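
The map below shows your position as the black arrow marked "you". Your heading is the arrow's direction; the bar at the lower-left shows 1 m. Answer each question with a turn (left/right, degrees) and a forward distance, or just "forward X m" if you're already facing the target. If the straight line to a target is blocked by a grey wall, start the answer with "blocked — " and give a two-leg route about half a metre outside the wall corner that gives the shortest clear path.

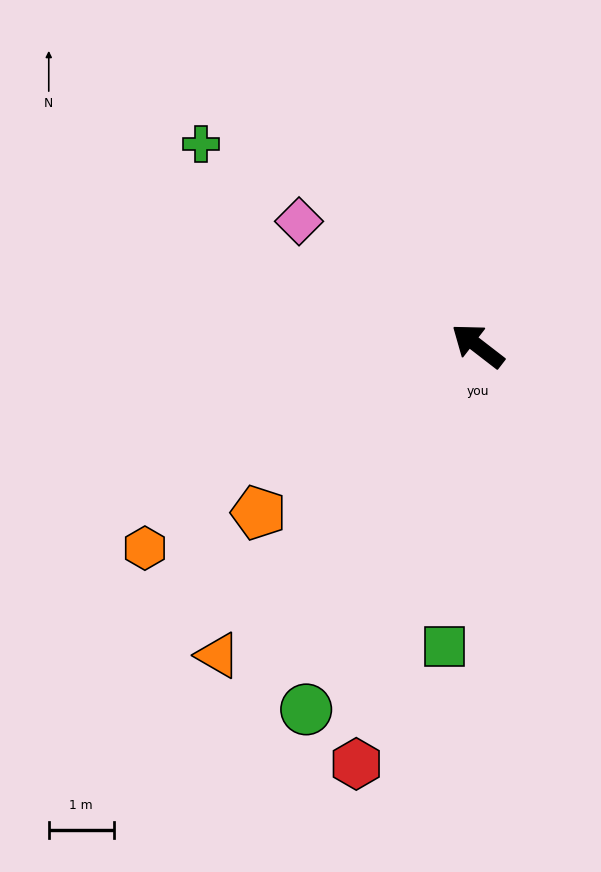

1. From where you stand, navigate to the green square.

turn left 121°, forward 4.7 m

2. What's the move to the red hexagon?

turn left 111°, forward 6.7 m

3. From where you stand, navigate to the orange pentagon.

turn left 75°, forward 4.2 m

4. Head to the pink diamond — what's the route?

turn left 3°, forward 3.3 m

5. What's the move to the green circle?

turn left 102°, forward 6.2 m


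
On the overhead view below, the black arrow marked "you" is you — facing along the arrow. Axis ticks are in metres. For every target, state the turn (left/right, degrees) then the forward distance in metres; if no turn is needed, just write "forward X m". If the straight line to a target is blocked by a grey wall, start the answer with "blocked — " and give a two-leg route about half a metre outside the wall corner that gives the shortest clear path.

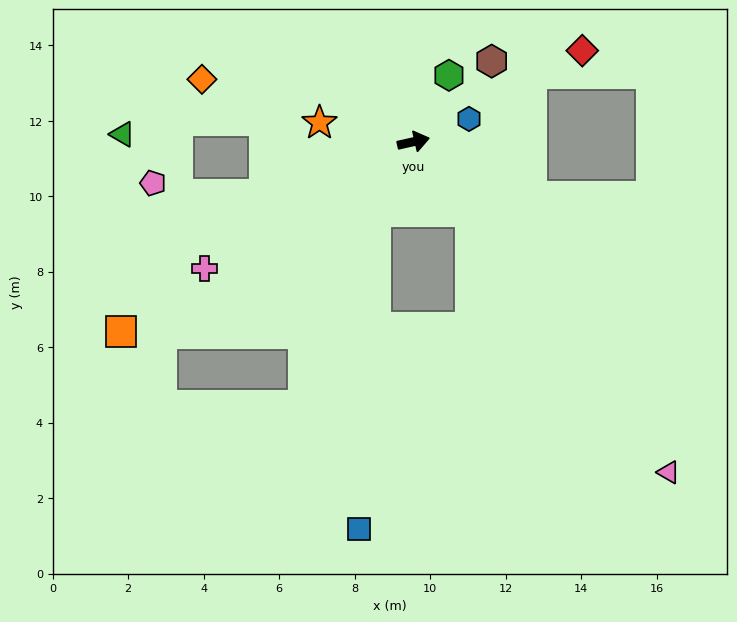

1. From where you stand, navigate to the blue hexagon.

turn left 10°, forward 1.6 m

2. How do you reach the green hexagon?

turn left 49°, forward 2.0 m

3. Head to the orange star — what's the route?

turn left 156°, forward 2.5 m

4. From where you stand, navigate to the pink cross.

turn right 162°, forward 6.5 m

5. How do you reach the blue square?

blocked — turn right 132°, forward 2.1 m, then turn left 26°, forward 8.4 m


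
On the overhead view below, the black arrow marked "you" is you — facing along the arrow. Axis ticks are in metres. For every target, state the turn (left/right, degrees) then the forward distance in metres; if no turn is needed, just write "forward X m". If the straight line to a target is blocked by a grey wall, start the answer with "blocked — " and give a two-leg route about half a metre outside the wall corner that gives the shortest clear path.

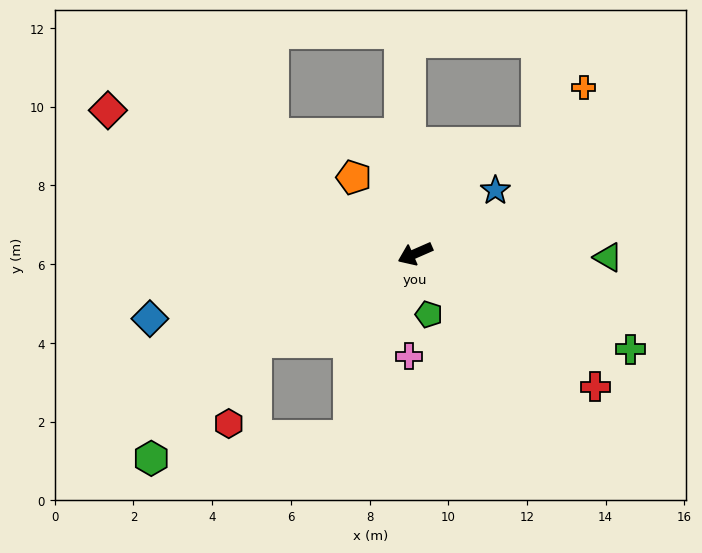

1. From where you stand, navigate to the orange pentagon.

turn right 75°, forward 2.5 m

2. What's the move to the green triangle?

turn left 155°, forward 4.9 m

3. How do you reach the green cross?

turn left 132°, forward 6.0 m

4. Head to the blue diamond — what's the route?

turn right 10°, forward 6.9 m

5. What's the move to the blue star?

turn right 165°, forward 2.6 m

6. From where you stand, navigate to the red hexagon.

blocked — turn left 5°, forward 4.6 m, then turn left 44°, forward 2.2 m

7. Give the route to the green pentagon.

turn left 79°, forward 1.6 m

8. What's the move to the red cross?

turn left 120°, forward 5.7 m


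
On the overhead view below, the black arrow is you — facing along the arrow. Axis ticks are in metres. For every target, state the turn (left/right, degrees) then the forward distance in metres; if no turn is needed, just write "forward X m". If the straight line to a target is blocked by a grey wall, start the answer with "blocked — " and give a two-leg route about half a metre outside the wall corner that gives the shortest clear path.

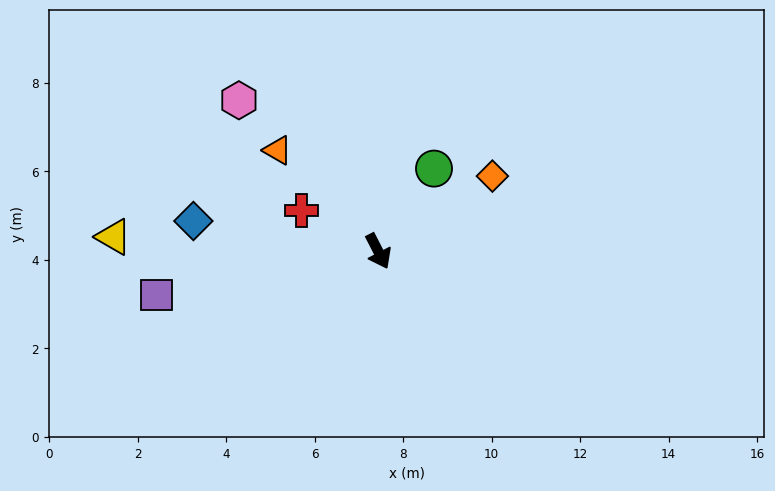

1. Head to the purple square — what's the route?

turn right 106°, forward 5.1 m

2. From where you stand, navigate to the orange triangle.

turn right 162°, forward 3.2 m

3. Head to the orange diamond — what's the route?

turn left 96°, forward 3.1 m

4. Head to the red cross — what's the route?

turn right 145°, forward 2.0 m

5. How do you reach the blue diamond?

turn right 127°, forward 4.2 m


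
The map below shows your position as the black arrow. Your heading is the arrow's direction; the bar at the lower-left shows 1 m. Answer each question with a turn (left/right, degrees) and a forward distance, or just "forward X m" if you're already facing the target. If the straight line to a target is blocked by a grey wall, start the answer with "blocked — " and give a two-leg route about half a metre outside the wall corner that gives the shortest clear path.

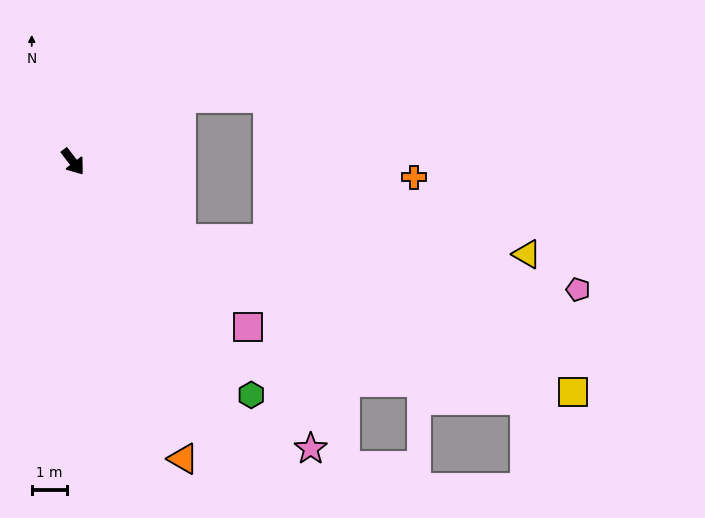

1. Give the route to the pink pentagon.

blocked — turn left 17°, forward 3.8 m, then turn left 28°, forward 11.5 m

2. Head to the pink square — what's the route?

turn left 9°, forward 6.9 m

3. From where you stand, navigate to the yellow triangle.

blocked — turn left 17°, forward 3.8 m, then turn left 33°, forward 10.0 m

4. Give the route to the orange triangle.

turn right 17°, forward 9.1 m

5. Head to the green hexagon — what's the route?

forward 8.4 m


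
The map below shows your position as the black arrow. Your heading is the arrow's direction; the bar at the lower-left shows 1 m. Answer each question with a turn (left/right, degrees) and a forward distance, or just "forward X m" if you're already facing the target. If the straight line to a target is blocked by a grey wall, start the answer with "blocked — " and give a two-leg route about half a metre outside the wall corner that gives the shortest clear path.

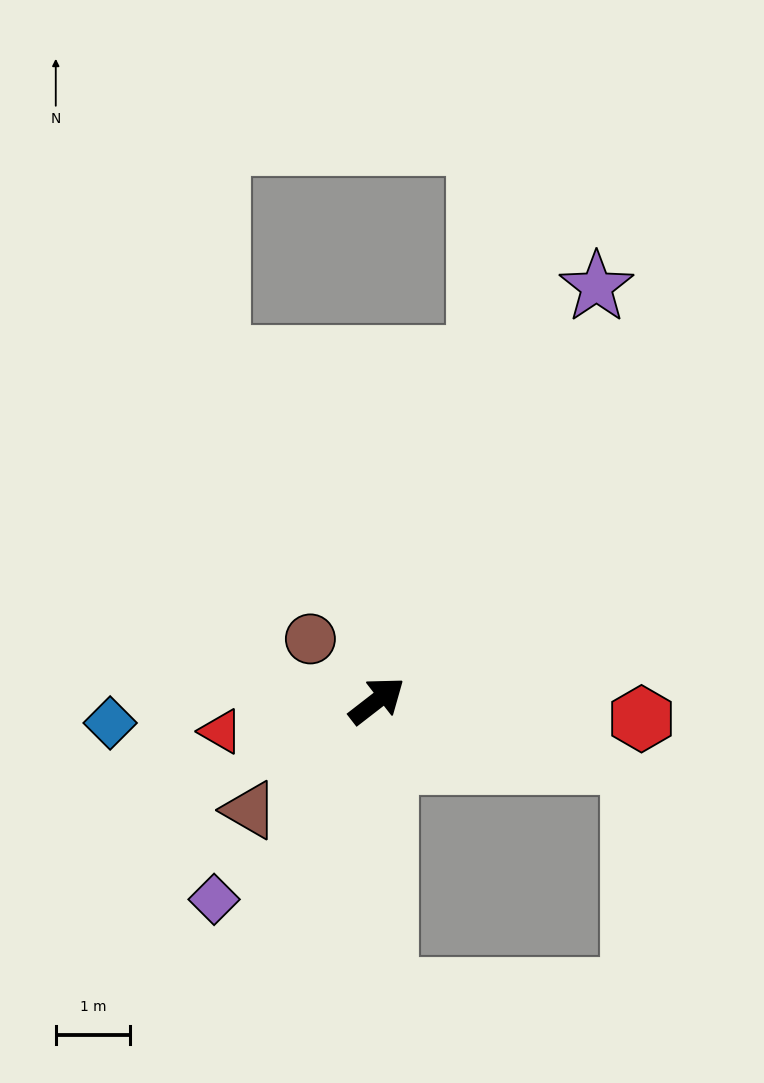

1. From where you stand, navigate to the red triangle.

turn left 153°, forward 2.1 m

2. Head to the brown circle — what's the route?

turn left 99°, forward 1.2 m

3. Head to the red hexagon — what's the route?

turn right 42°, forward 3.6 m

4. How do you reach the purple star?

turn left 24°, forward 6.3 m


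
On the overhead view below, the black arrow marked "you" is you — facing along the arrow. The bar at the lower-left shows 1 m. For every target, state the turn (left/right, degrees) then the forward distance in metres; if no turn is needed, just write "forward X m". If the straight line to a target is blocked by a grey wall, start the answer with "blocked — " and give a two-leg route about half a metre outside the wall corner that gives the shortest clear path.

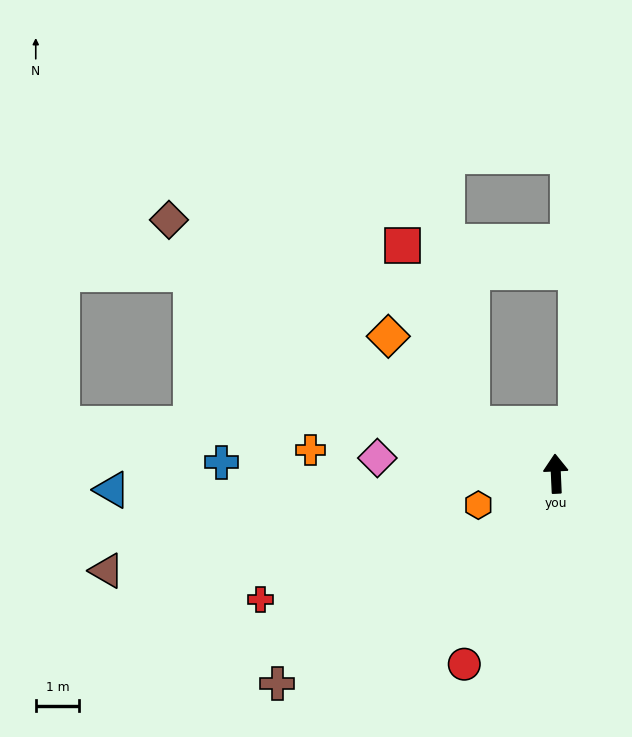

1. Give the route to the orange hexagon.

turn left 109°, forward 1.9 m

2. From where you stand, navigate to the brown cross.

turn left 124°, forward 8.0 m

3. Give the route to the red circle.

turn left 152°, forward 4.9 m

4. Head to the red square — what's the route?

blocked — turn left 57°, forward 2.3 m, then turn right 38°, forward 4.4 m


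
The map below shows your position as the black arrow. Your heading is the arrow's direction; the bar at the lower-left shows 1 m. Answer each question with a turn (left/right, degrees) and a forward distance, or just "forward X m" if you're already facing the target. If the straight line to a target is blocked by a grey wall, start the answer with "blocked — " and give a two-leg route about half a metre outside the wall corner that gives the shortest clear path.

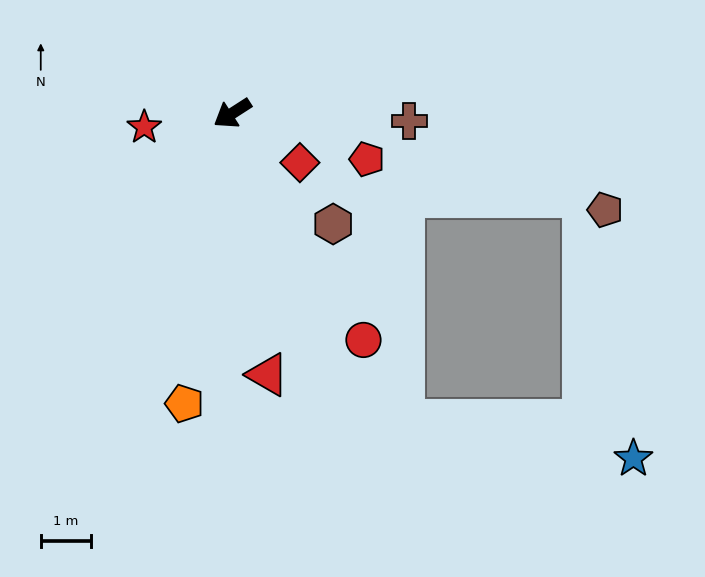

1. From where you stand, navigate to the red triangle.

turn left 65°, forward 5.2 m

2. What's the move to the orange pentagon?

turn left 48°, forward 5.8 m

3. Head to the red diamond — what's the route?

turn left 111°, forward 1.7 m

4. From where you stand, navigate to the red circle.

turn left 87°, forward 5.2 m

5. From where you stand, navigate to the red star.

turn right 24°, forward 1.8 m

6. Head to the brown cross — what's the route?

turn left 145°, forward 3.5 m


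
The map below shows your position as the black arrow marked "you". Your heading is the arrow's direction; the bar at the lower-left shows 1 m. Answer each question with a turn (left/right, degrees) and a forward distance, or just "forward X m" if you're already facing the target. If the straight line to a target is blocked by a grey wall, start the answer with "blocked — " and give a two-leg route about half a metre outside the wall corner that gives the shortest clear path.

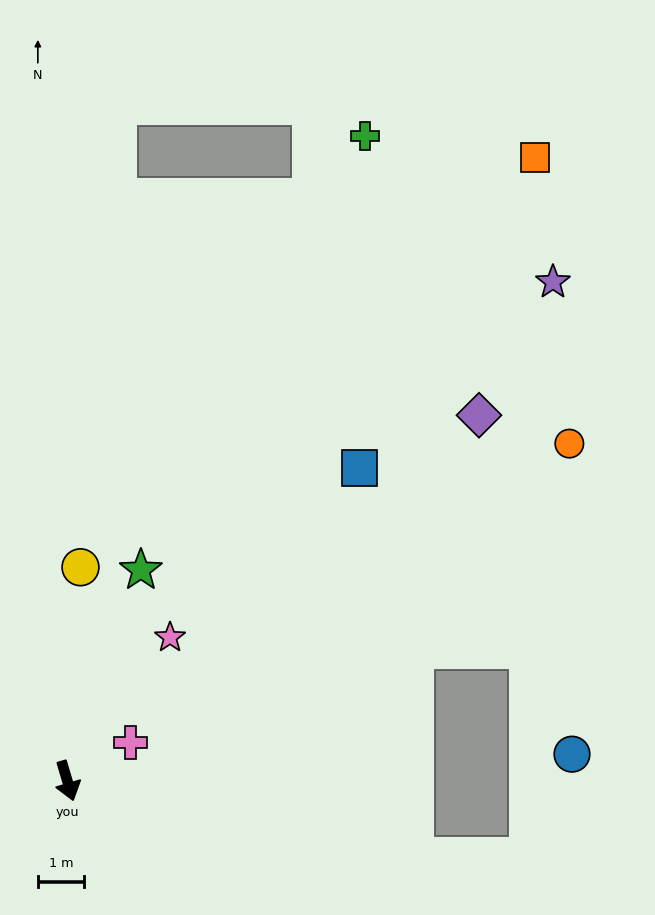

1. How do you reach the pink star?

turn left 128°, forward 3.8 m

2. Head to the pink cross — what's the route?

turn left 105°, forward 1.6 m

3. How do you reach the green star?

turn left 144°, forward 4.8 m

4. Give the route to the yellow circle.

turn left 160°, forward 4.6 m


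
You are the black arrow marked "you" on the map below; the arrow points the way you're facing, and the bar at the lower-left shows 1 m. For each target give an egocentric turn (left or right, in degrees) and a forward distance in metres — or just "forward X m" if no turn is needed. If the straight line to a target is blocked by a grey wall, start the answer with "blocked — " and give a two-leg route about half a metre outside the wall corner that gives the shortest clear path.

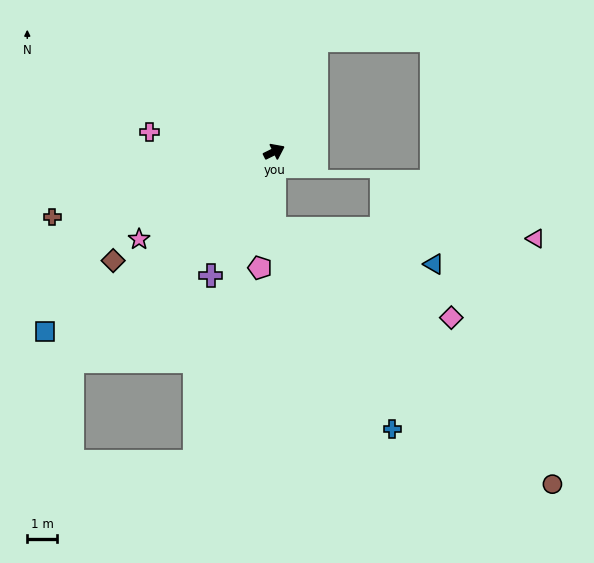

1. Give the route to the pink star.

turn right 173°, forward 5.4 m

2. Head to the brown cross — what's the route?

turn left 170°, forward 7.8 m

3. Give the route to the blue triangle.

blocked — turn right 116°, forward 2.6 m, then turn left 77°, forward 5.5 m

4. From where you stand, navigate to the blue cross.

blocked — turn right 116°, forward 2.6 m, then turn left 30°, forward 7.8 m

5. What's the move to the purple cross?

turn right 143°, forward 4.7 m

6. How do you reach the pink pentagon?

turn right 123°, forward 4.0 m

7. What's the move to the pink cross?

turn left 145°, forward 4.3 m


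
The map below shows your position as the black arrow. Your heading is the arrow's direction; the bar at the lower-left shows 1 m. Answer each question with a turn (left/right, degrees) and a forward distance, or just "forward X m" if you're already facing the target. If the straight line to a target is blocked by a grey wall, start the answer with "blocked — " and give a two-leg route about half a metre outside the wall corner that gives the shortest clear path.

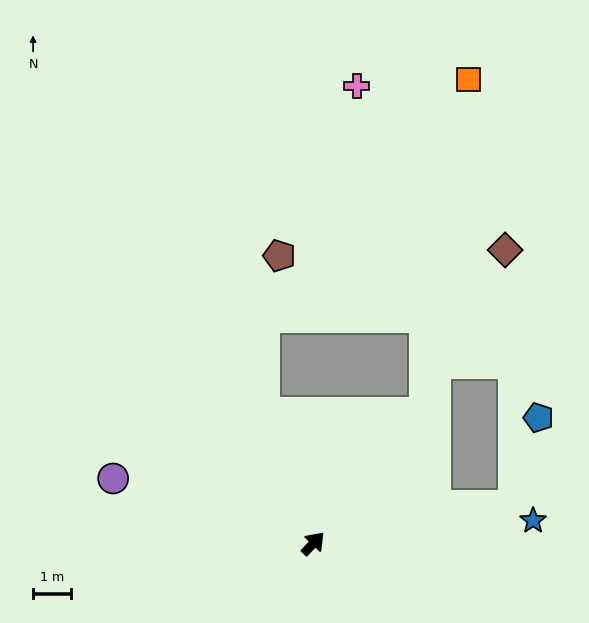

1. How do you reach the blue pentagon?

blocked — turn right 36°, forward 5.3 m, then turn left 64°, forward 2.4 m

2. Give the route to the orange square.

blocked — turn left 3°, forward 4.5 m, then turn left 33°, forward 8.8 m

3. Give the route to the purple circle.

turn left 115°, forward 5.5 m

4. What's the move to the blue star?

turn right 41°, forward 5.8 m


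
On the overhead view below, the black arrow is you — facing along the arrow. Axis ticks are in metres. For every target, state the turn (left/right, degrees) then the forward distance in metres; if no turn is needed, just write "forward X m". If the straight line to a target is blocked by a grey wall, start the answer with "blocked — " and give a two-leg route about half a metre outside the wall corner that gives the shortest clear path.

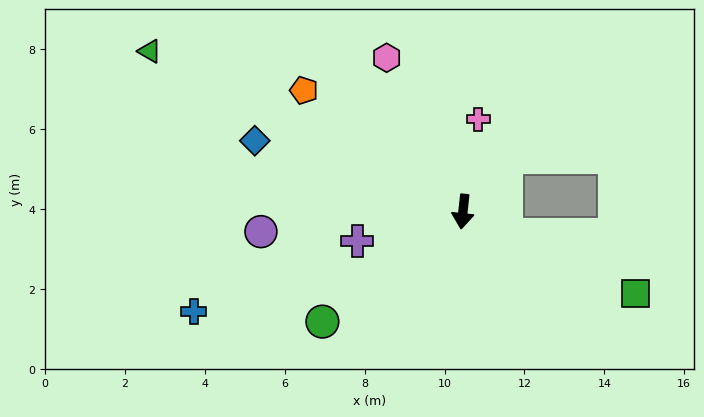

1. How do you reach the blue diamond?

turn right 103°, forward 5.5 m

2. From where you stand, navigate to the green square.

turn left 71°, forward 4.8 m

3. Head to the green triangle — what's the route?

turn right 111°, forward 8.8 m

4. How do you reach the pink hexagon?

turn right 147°, forward 4.3 m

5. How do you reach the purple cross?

turn right 68°, forward 2.7 m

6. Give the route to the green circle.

turn right 46°, forward 4.5 m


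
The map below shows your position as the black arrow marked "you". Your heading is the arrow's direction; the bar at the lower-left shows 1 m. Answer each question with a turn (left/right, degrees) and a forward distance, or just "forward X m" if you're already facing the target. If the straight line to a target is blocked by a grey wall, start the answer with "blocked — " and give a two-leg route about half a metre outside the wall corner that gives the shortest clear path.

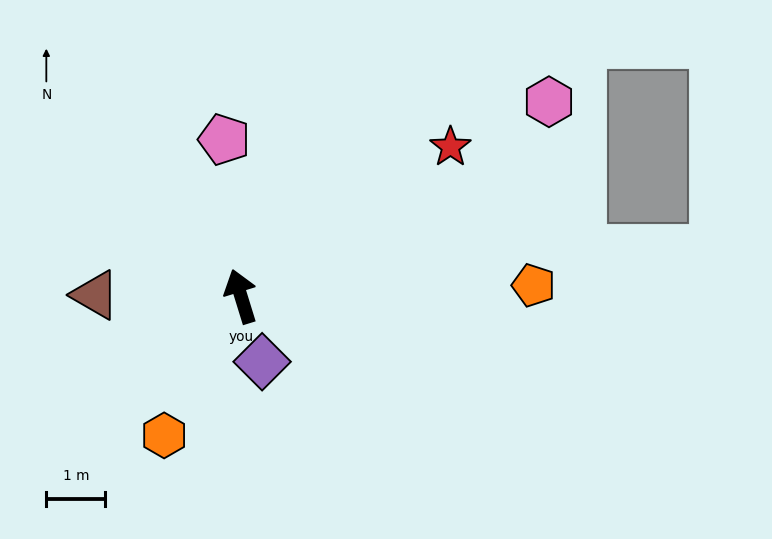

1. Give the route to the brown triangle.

turn left 72°, forward 2.5 m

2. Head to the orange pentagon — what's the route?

turn right 105°, forward 5.0 m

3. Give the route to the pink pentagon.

turn right 11°, forward 2.7 m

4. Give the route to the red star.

turn right 72°, forward 4.4 m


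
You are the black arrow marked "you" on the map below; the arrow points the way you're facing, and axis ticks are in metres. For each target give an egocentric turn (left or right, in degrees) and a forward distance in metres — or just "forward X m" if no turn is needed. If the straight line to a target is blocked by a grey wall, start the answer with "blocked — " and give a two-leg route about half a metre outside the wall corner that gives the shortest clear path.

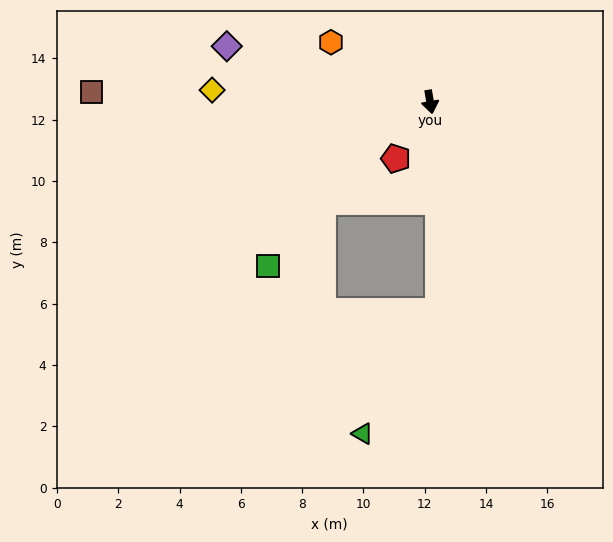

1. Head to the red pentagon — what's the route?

turn right 41°, forward 2.2 m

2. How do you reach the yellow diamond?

turn right 103°, forward 7.1 m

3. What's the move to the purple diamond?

turn right 115°, forward 6.9 m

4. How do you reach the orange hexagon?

turn right 131°, forward 3.8 m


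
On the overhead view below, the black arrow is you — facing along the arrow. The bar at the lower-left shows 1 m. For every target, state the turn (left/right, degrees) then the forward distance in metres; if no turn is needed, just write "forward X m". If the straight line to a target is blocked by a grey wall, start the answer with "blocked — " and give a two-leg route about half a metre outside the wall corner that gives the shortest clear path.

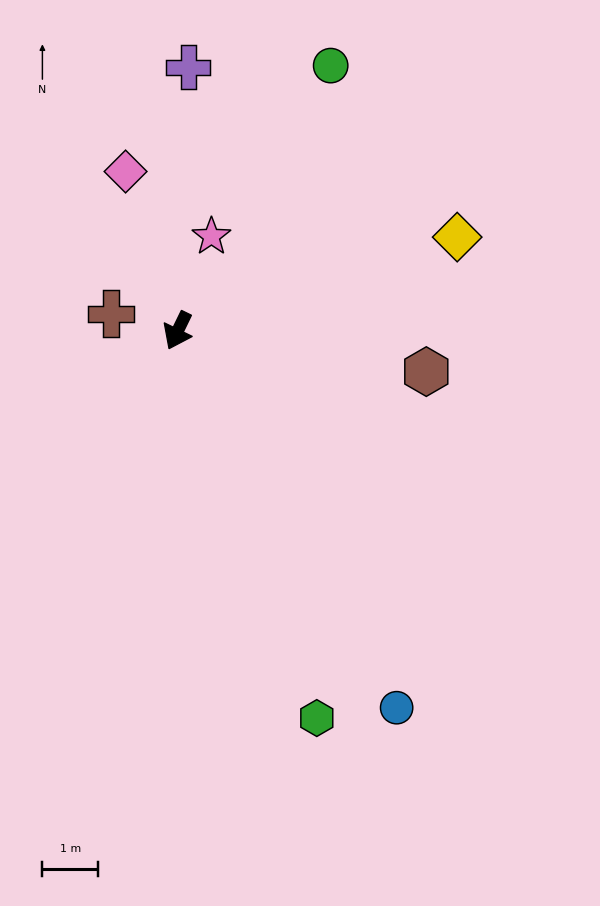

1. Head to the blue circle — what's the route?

turn left 56°, forward 7.8 m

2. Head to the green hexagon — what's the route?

turn left 46°, forward 7.4 m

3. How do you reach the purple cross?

turn right 156°, forward 4.7 m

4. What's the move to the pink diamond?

turn right 136°, forward 3.0 m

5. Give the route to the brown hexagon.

turn left 107°, forward 4.5 m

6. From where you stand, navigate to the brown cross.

turn right 78°, forward 1.2 m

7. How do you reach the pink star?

turn right 174°, forward 1.8 m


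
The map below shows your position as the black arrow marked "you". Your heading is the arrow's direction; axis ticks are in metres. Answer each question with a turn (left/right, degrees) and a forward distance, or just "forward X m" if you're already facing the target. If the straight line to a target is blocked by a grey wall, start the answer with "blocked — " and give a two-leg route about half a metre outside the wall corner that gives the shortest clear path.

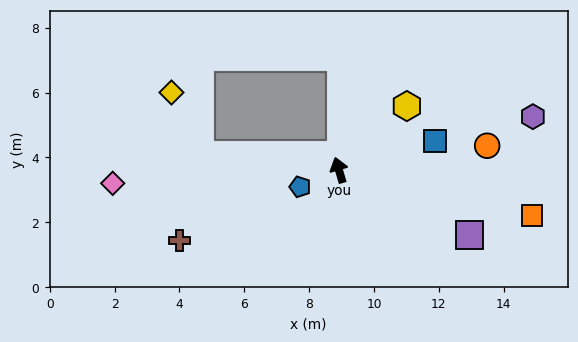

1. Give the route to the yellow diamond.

blocked — turn left 67°, forward 4.3 m, then turn right 59°, forward 2.1 m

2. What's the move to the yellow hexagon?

turn right 63°, forward 2.9 m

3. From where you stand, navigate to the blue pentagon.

turn left 97°, forward 1.3 m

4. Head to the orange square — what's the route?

turn right 120°, forward 6.1 m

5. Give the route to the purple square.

turn right 133°, forward 4.5 m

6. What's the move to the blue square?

turn right 89°, forward 3.1 m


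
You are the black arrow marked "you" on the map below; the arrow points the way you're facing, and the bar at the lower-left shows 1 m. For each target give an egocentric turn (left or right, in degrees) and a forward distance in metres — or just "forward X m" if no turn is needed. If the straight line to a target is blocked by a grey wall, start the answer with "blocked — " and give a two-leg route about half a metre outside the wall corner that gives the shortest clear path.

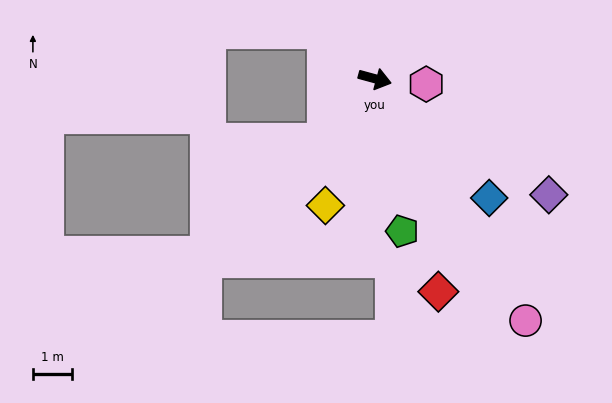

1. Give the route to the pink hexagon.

turn left 9°, forward 1.3 m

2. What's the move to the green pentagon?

turn right 65°, forward 4.0 m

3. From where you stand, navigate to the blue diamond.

turn right 31°, forward 4.2 m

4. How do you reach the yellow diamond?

turn right 96°, forward 3.5 m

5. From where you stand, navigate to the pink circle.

turn right 43°, forward 7.3 m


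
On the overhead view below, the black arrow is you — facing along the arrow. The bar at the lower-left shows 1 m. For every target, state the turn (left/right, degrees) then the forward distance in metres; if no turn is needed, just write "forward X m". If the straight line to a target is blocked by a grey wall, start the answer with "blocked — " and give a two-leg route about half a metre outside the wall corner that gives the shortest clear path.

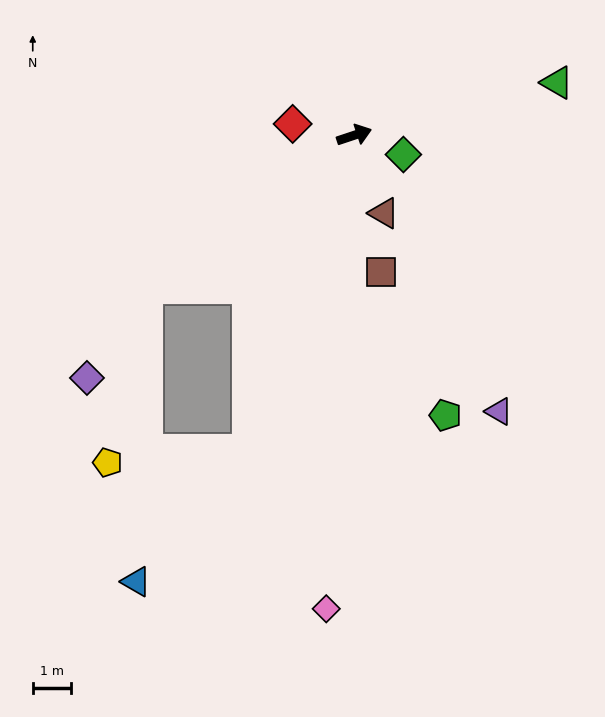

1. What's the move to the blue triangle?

blocked — turn right 127°, forward 8.8 m, then turn right 22°, forward 4.5 m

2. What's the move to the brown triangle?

turn right 88°, forward 2.2 m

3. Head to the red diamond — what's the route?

turn left 151°, forward 1.7 m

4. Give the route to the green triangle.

turn right 4°, forward 5.5 m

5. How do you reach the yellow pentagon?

blocked — turn right 162°, forward 6.8 m, then turn left 41°, forward 4.7 m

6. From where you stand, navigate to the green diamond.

turn right 40°, forward 1.4 m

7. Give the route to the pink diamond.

turn right 112°, forward 12.5 m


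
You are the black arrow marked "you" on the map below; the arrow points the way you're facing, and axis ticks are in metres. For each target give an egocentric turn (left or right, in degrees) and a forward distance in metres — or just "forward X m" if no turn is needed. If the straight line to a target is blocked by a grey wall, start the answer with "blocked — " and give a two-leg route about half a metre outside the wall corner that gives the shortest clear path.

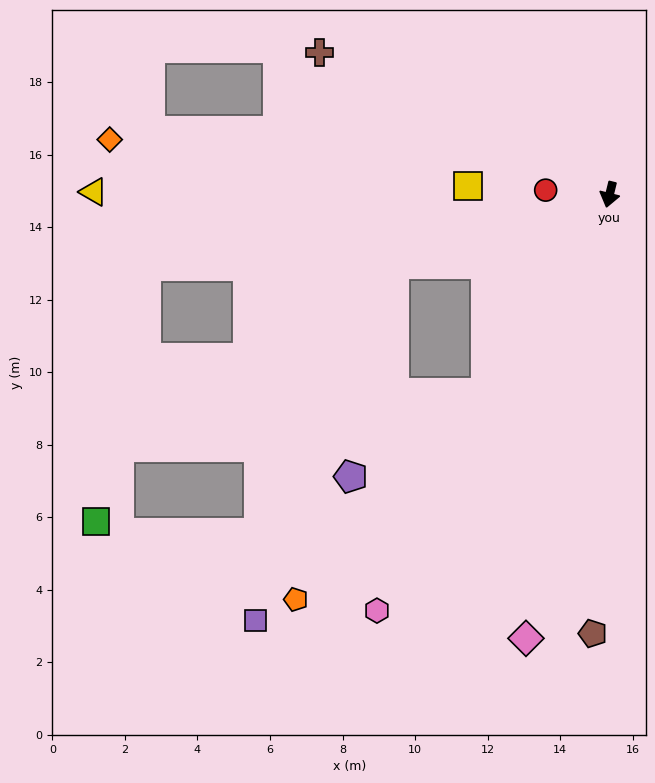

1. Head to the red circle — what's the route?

turn right 80°, forward 1.8 m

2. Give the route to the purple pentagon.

blocked — turn right 18°, forward 6.4 m, then turn right 27°, forward 4.4 m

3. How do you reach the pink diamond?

turn left 3°, forward 12.5 m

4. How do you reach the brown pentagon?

turn left 12°, forward 12.1 m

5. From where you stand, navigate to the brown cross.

turn right 102°, forward 8.9 m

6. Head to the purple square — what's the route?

blocked — turn right 58°, forward 6.3 m, then turn left 51°, forward 10.5 m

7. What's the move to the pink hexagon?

turn right 15°, forward 13.1 m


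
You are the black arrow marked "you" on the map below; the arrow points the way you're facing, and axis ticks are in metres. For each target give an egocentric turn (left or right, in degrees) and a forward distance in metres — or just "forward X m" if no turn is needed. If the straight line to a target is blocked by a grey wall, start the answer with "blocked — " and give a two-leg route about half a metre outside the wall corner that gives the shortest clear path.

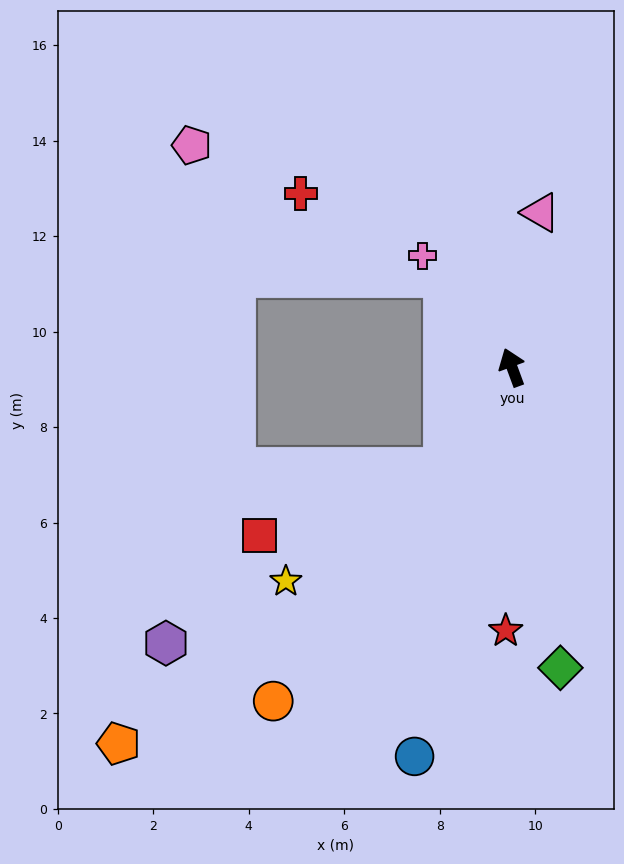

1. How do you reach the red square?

blocked — turn left 125°, forward 2.5 m, then turn right 35°, forward 4.1 m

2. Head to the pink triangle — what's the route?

turn right 31°, forward 3.3 m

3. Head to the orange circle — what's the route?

turn left 124°, forward 8.6 m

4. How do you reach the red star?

turn left 158°, forward 5.5 m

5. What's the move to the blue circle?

turn left 146°, forward 8.4 m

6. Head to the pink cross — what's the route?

turn left 18°, forward 3.0 m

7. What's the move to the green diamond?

turn left 169°, forward 6.4 m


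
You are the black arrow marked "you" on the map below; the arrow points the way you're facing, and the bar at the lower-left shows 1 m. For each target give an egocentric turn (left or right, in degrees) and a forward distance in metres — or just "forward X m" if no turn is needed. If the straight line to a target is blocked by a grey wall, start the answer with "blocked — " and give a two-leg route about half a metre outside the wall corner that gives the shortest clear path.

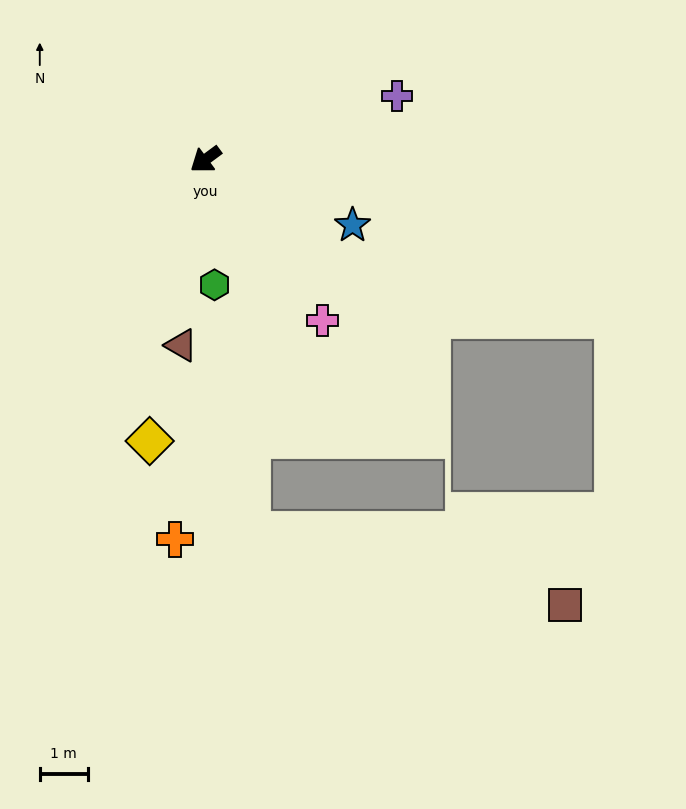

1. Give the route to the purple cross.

turn left 162°, forward 4.2 m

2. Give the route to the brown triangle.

turn left 46°, forward 3.9 m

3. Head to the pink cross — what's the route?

turn left 90°, forward 4.2 m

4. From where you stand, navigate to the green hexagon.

turn left 58°, forward 2.6 m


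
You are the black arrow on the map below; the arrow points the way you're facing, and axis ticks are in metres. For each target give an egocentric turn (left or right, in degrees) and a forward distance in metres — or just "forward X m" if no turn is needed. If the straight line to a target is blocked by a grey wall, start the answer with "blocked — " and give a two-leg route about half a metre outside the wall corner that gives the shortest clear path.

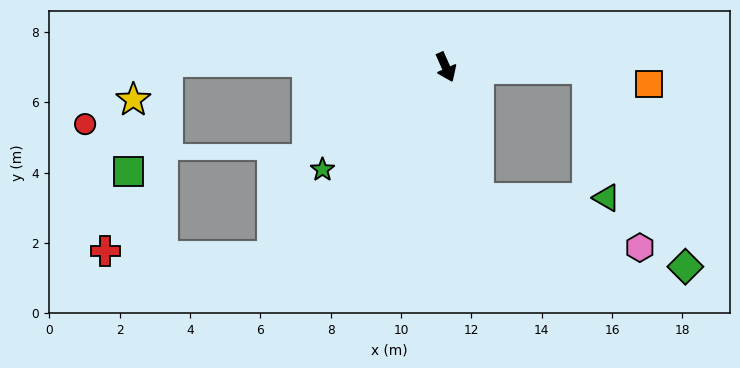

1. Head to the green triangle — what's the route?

blocked — turn right 10°, forward 3.8 m, then turn left 76°, forward 3.6 m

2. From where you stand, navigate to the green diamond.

blocked — turn left 65°, forward 4.0 m, then turn right 63°, forward 6.3 m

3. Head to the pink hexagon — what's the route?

blocked — turn right 10°, forward 3.8 m, then turn left 59°, forward 4.8 m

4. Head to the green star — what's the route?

turn right 74°, forward 4.6 m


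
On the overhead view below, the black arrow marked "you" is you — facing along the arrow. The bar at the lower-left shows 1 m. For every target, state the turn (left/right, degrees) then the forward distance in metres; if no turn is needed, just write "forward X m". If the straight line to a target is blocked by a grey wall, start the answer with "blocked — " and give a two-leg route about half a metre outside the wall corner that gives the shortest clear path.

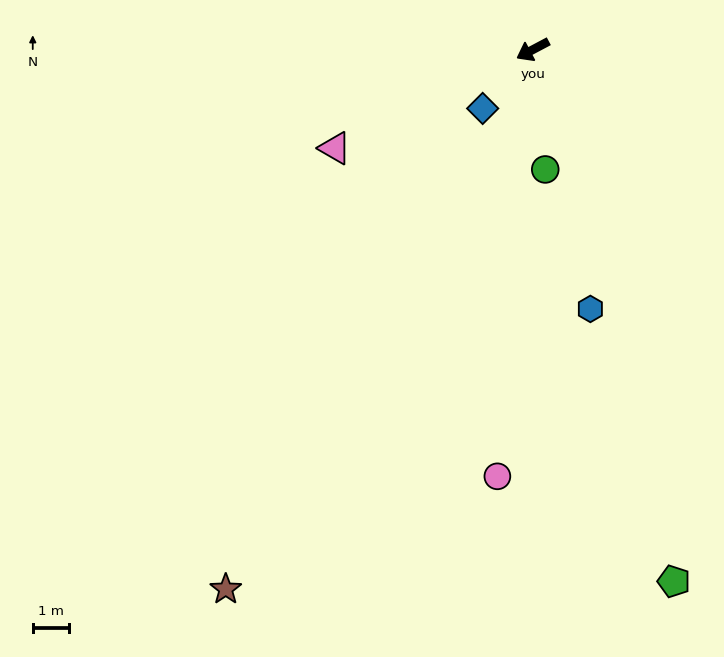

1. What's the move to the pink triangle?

forward 6.0 m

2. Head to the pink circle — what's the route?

turn left 57°, forward 11.7 m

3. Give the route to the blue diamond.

turn left 22°, forward 2.1 m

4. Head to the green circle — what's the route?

turn left 68°, forward 3.3 m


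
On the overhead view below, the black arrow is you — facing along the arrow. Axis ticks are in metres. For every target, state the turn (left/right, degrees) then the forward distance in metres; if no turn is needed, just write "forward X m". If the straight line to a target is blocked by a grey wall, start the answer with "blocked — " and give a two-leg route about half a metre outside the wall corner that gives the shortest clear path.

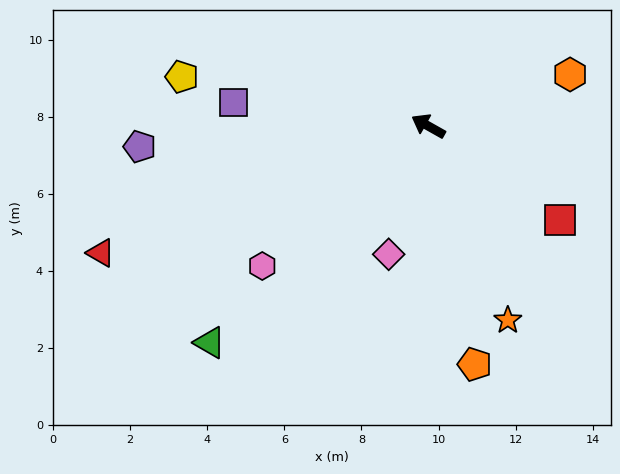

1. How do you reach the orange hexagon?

turn right 131°, forward 3.9 m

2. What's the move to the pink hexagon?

turn left 70°, forward 5.6 m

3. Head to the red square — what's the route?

turn left 174°, forward 4.2 m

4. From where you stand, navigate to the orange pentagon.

turn left 130°, forward 6.3 m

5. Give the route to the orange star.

turn left 142°, forward 5.4 m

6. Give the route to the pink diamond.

turn left 102°, forward 3.5 m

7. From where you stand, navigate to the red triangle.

turn left 51°, forward 9.1 m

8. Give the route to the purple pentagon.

turn left 33°, forward 7.5 m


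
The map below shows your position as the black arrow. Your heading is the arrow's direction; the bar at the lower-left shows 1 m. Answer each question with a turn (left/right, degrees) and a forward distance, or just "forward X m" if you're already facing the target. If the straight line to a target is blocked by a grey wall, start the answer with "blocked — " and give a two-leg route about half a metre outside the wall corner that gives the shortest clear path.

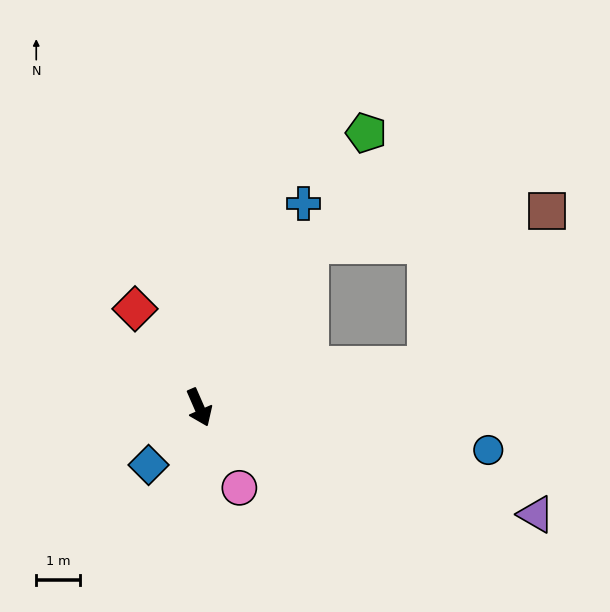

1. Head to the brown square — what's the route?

blocked — turn left 77°, forward 5.3 m, then turn left 41°, forward 4.5 m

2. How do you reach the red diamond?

turn right 171°, forward 2.7 m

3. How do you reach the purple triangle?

turn left 49°, forward 8.1 m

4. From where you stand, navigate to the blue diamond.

turn right 65°, forward 1.8 m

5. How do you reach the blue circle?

turn left 58°, forward 6.7 m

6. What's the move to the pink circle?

turn left 3°, forward 2.1 m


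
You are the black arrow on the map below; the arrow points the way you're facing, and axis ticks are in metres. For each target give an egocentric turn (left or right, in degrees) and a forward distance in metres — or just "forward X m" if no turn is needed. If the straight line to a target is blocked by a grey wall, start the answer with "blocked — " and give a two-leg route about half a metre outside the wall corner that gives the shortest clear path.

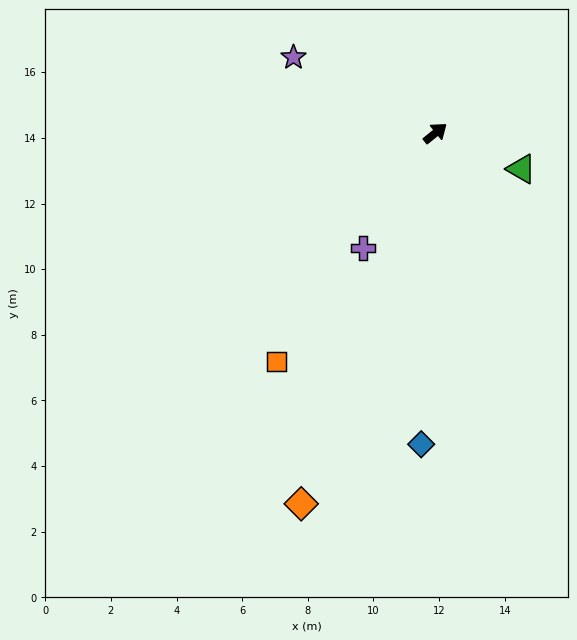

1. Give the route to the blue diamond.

turn right 131°, forward 9.5 m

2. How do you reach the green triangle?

turn right 62°, forward 2.8 m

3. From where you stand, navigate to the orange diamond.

turn right 149°, forward 12.0 m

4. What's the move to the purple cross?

turn right 161°, forward 4.1 m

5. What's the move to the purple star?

turn left 113°, forward 4.9 m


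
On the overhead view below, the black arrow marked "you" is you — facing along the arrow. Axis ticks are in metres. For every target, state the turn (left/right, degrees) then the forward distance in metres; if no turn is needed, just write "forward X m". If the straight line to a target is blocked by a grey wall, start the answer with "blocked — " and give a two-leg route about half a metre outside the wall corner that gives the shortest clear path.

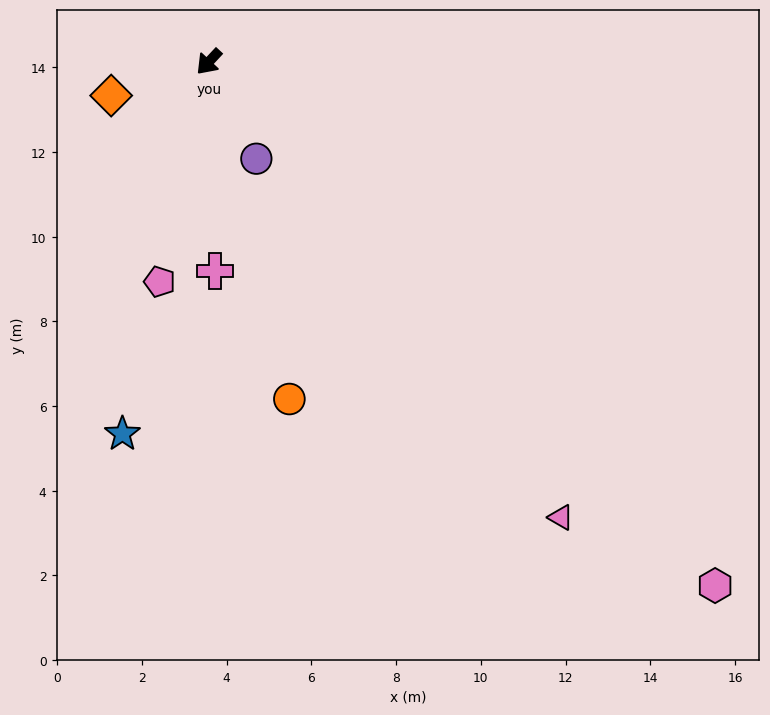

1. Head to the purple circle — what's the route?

turn left 69°, forward 2.5 m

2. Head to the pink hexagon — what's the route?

turn left 87°, forward 17.2 m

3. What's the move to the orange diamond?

turn right 28°, forward 2.4 m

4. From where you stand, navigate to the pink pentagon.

turn left 30°, forward 5.3 m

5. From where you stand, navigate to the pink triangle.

turn left 81°, forward 13.6 m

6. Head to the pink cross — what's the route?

turn left 45°, forward 4.9 m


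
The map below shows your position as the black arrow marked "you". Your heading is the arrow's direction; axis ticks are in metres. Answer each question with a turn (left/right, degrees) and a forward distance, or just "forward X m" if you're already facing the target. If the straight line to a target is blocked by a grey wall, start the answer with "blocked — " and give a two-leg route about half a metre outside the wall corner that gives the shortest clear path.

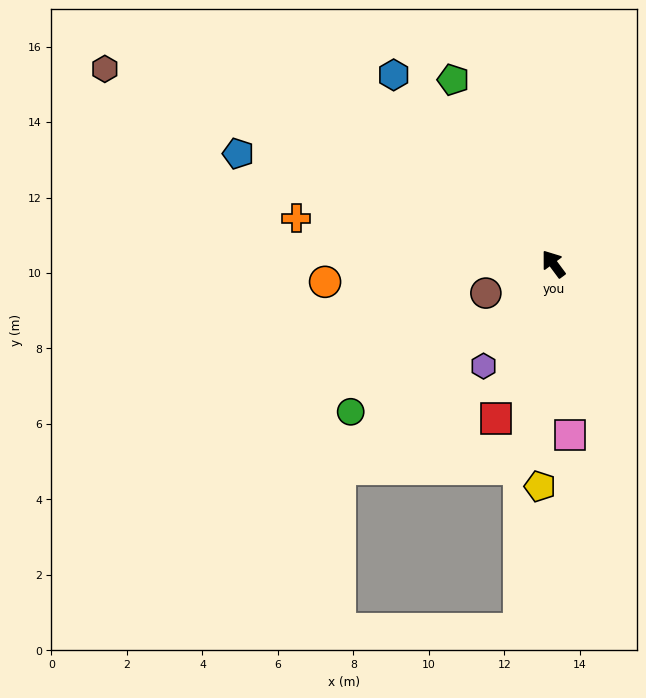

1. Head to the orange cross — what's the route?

turn left 43°, forward 6.9 m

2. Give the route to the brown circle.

turn left 77°, forward 1.9 m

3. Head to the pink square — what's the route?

turn left 149°, forward 4.6 m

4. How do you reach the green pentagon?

turn right 8°, forward 5.6 m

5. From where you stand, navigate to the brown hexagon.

turn left 30°, forward 13.0 m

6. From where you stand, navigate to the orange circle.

turn left 58°, forward 6.1 m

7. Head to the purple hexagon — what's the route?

turn left 109°, forward 3.3 m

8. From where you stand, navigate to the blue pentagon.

turn left 34°, forward 8.8 m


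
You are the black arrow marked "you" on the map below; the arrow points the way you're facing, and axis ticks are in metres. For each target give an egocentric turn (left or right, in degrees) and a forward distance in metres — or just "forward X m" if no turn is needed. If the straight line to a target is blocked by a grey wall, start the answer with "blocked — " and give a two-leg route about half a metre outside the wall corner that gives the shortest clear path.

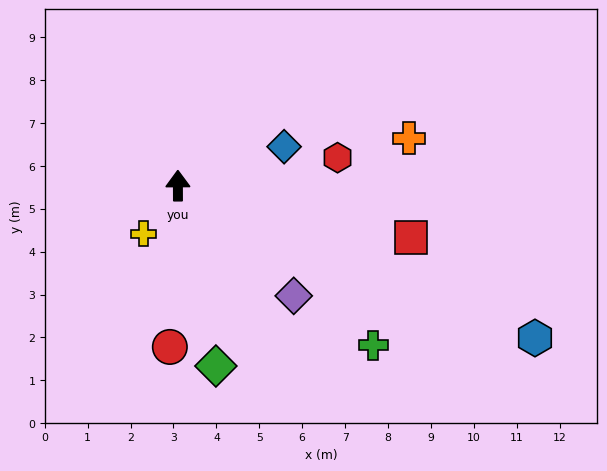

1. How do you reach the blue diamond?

turn right 70°, forward 2.6 m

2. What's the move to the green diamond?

turn right 168°, forward 4.3 m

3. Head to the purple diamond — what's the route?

turn right 134°, forward 3.7 m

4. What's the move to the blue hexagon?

turn right 113°, forward 9.1 m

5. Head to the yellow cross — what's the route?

turn left 144°, forward 1.4 m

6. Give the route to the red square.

turn right 103°, forward 5.6 m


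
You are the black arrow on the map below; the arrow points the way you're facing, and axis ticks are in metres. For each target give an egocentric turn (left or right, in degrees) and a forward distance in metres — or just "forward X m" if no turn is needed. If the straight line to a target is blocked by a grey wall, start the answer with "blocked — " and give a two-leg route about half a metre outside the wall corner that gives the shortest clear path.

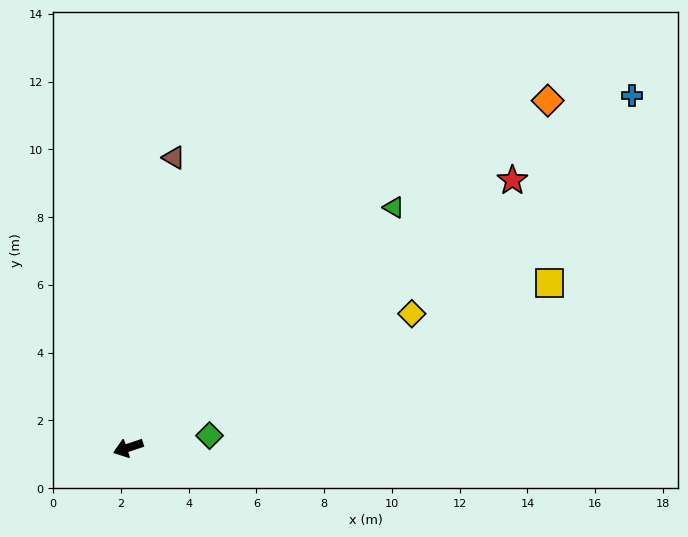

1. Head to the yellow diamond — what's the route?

turn right 173°, forward 9.3 m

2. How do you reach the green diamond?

turn left 170°, forward 2.4 m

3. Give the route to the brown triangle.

turn right 118°, forward 8.7 m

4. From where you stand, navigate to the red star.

turn right 164°, forward 13.8 m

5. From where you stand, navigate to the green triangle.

turn right 156°, forward 10.6 m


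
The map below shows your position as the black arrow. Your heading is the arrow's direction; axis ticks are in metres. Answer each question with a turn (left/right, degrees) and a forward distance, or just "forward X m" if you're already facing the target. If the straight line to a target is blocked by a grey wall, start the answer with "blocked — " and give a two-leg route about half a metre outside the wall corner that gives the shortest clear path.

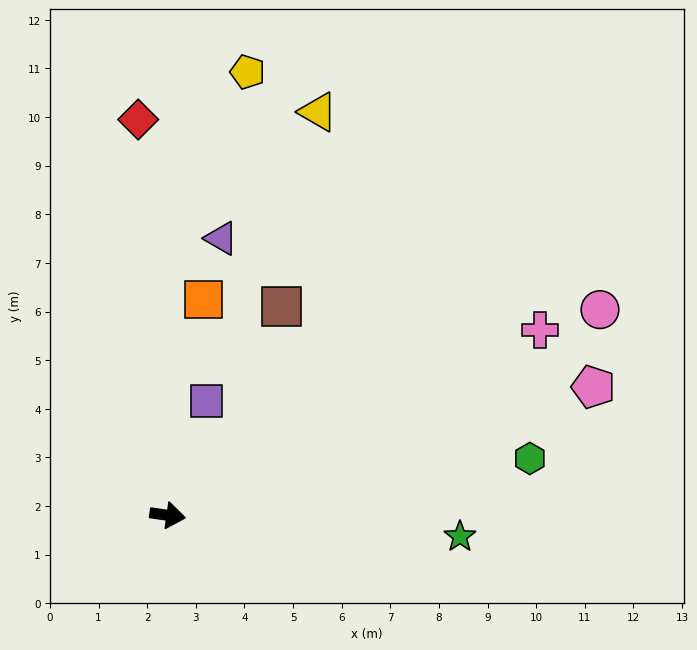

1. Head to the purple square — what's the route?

turn left 79°, forward 2.5 m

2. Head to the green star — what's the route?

turn left 4°, forward 6.0 m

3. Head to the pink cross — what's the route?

turn left 35°, forward 8.6 m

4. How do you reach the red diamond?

turn left 102°, forward 8.2 m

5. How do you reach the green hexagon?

turn left 17°, forward 7.5 m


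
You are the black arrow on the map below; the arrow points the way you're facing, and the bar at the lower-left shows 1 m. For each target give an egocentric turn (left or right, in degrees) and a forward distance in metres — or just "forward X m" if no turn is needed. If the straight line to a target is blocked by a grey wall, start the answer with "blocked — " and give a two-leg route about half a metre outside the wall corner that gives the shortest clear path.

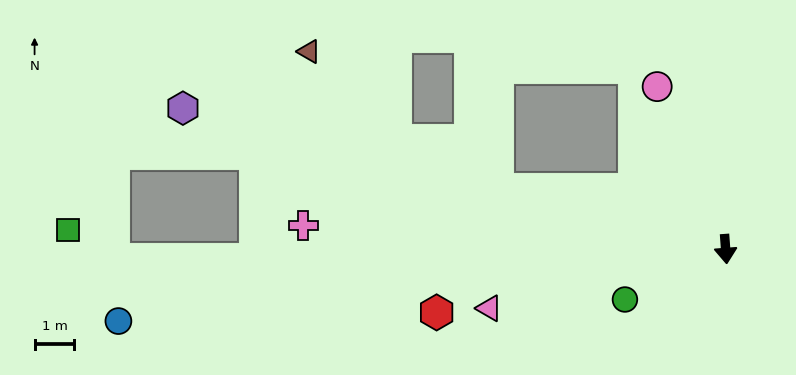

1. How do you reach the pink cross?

turn right 97°, forward 10.6 m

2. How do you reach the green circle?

turn right 68°, forward 2.8 m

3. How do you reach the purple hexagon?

turn right 109°, forward 14.1 m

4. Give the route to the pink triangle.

turn right 80°, forward 6.1 m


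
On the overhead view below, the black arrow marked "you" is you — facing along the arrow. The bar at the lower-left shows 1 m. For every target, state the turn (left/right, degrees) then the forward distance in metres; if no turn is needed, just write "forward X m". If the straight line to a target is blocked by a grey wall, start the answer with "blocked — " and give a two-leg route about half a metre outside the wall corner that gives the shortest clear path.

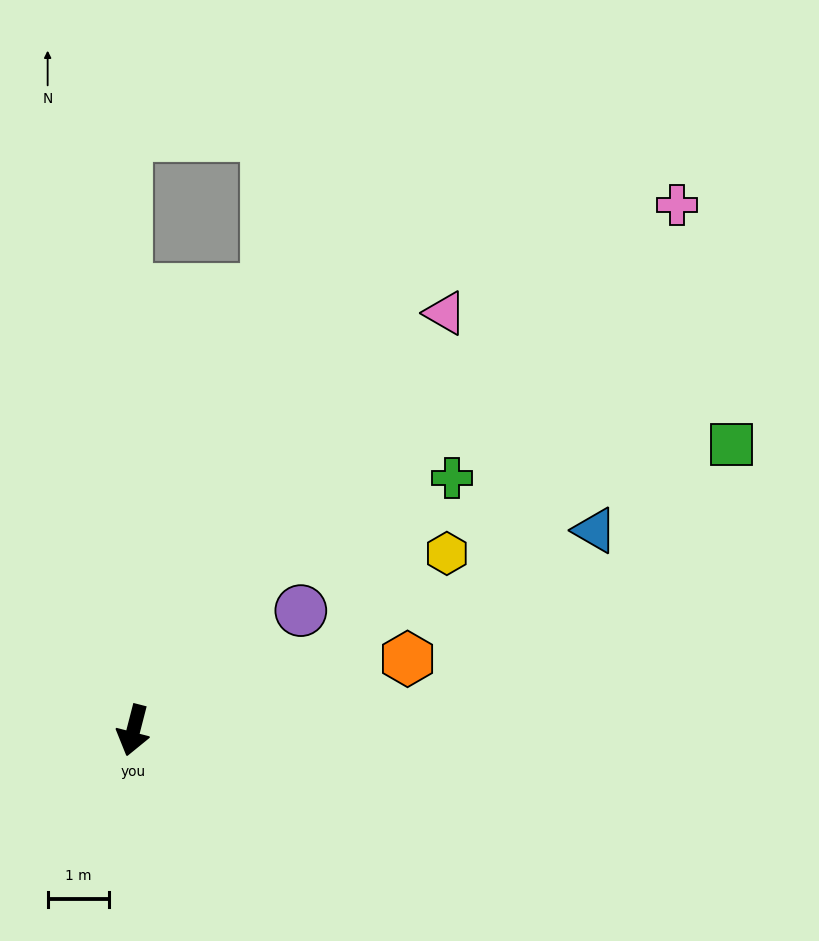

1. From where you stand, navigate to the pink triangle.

turn left 158°, forward 8.5 m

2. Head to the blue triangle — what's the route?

turn left 128°, forward 8.2 m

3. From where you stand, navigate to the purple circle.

turn left 140°, forward 3.4 m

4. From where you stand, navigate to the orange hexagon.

turn left 119°, forward 4.6 m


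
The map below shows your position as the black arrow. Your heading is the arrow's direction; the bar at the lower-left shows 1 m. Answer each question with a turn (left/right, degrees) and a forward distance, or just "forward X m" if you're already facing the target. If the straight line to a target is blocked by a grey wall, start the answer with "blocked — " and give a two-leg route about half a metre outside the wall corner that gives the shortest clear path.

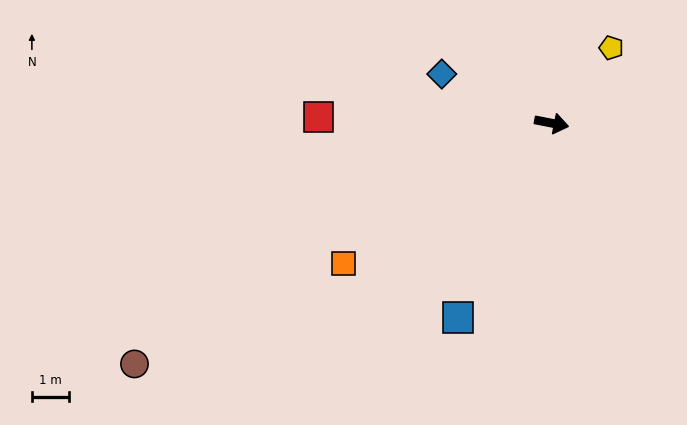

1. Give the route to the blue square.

turn right 105°, forward 5.8 m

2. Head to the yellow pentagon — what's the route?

turn left 63°, forward 2.6 m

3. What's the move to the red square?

turn right 170°, forward 6.2 m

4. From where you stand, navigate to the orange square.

turn right 135°, forward 6.7 m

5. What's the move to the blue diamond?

turn left 167°, forward 3.2 m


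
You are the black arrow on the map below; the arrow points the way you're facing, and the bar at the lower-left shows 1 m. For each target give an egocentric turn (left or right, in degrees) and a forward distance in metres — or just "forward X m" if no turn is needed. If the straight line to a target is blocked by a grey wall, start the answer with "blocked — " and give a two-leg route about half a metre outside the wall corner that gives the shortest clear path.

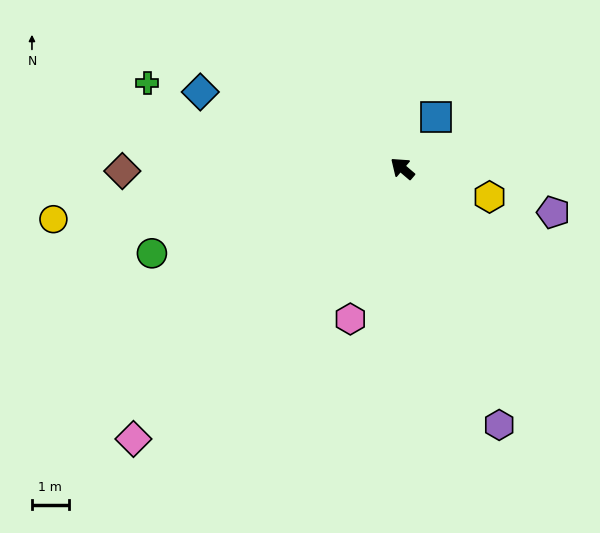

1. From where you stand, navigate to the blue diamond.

turn left 20°, forward 5.9 m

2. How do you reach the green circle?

turn left 59°, forward 7.2 m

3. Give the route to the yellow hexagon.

turn right 158°, forward 2.5 m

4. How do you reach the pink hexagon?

turn left 111°, forward 4.3 m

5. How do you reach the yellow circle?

turn left 49°, forward 9.6 m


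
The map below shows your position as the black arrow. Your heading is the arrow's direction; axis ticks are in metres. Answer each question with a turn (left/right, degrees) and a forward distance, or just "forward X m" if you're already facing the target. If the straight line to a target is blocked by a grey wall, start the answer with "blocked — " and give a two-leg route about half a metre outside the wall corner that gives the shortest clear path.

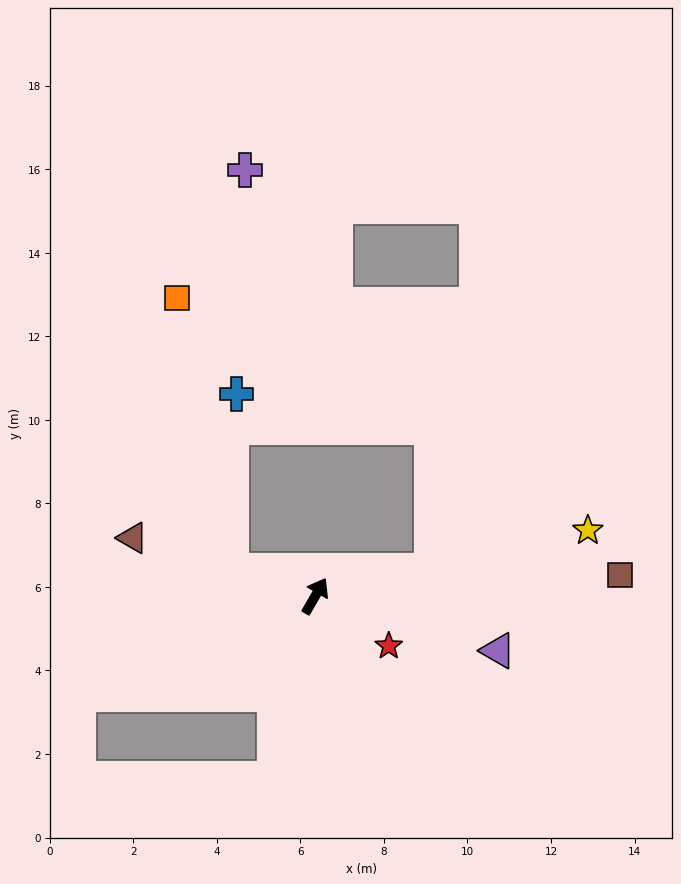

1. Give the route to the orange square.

blocked — turn left 104°, forward 2.1 m, then turn right 63°, forward 6.7 m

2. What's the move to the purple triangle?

turn right 77°, forward 4.6 m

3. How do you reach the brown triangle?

turn left 102°, forward 4.6 m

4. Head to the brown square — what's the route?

turn right 56°, forward 7.3 m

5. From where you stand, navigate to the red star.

turn right 94°, forward 2.1 m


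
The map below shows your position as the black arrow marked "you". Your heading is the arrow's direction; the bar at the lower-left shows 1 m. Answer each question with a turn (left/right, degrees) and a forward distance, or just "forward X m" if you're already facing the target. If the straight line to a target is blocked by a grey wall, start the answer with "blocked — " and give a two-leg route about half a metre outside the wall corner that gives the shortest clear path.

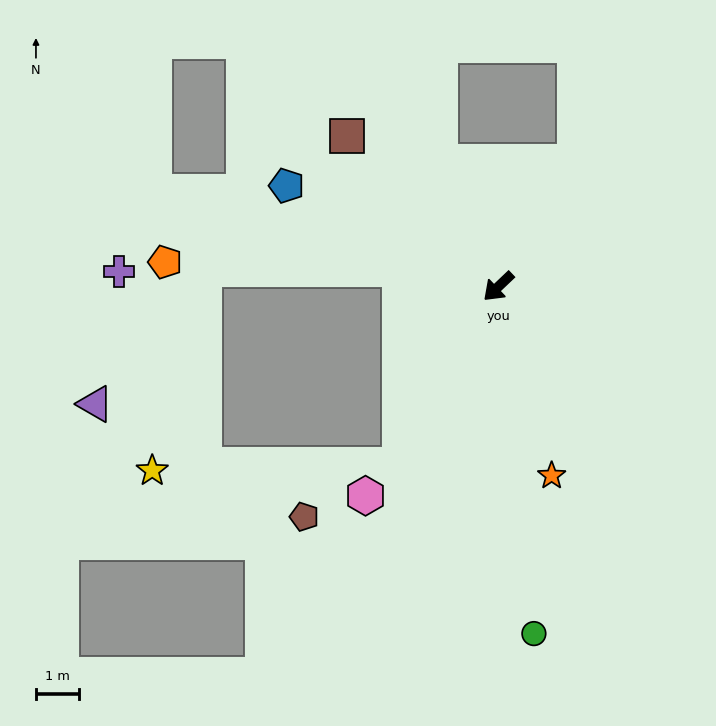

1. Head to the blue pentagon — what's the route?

turn right 69°, forward 5.5 m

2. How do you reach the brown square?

turn right 88°, forward 5.0 m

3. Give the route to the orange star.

turn left 62°, forward 4.6 m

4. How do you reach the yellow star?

blocked — turn left 17°, forward 4.8 m, then turn right 59°, forward 5.8 m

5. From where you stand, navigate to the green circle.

turn left 52°, forward 8.2 m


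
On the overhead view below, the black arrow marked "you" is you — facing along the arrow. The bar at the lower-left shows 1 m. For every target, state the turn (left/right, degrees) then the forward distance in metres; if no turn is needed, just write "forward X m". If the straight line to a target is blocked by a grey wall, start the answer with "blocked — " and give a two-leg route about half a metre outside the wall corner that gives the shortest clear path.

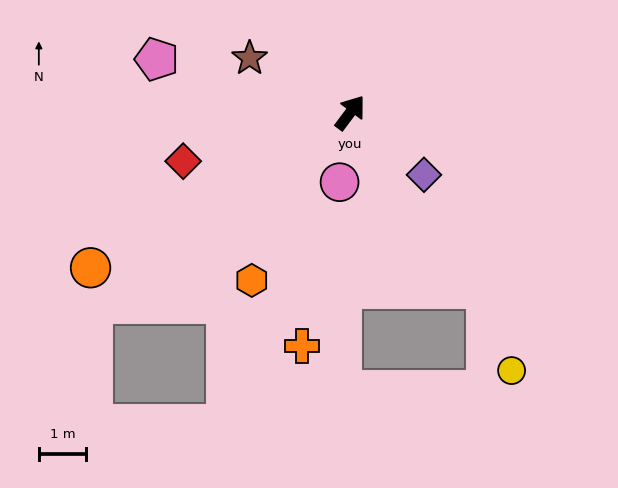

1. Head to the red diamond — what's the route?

turn left 143°, forward 3.7 m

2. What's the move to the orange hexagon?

turn right 174°, forward 4.1 m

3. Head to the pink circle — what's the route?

turn right 152°, forward 1.5 m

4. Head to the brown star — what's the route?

turn left 98°, forward 2.4 m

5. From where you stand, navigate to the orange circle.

turn left 158°, forward 6.4 m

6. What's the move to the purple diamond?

turn right 93°, forward 2.1 m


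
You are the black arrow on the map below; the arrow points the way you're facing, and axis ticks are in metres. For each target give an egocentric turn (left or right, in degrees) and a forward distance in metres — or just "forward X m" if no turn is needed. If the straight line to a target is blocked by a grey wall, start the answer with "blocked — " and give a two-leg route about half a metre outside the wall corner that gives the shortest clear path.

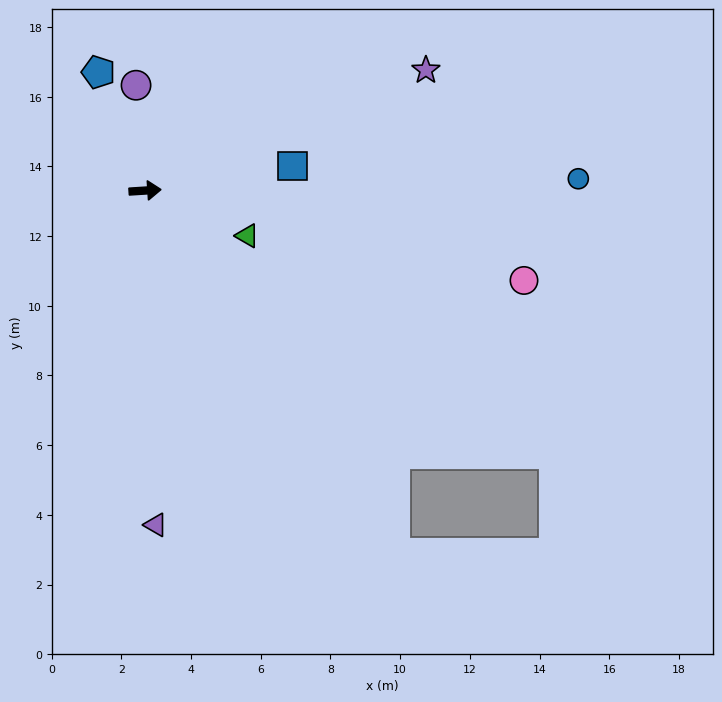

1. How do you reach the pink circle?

turn right 17°, forward 11.2 m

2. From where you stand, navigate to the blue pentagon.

turn left 108°, forward 3.7 m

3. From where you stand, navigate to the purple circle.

turn left 91°, forward 3.0 m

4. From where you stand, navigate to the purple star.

turn left 20°, forward 8.8 m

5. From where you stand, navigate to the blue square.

turn left 6°, forward 4.3 m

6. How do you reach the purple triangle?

turn right 92°, forward 9.6 m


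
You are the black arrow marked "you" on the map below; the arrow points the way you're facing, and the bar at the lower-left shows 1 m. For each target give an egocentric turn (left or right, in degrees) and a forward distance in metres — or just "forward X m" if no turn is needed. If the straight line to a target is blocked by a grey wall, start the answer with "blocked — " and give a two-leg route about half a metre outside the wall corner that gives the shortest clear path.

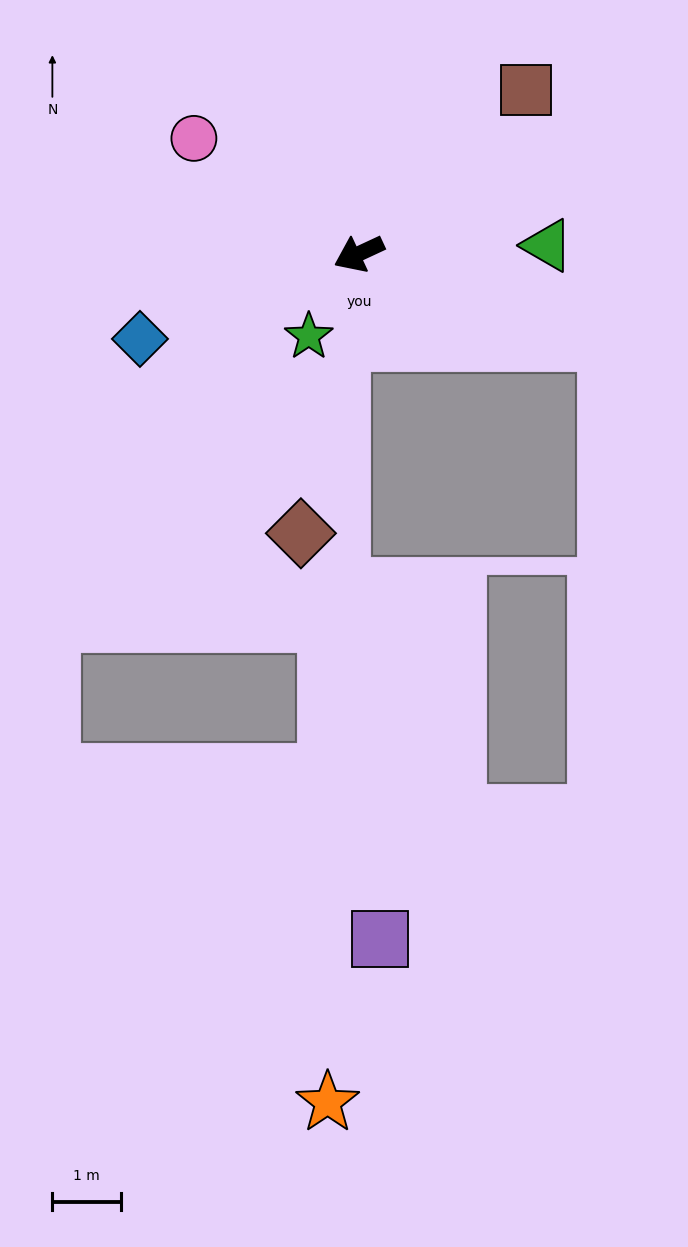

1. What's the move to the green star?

turn left 34°, forward 1.4 m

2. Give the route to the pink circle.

turn right 60°, forward 2.9 m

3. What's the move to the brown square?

turn right 161°, forward 3.4 m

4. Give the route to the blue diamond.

turn right 4°, forward 3.4 m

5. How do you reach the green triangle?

turn left 158°, forward 2.7 m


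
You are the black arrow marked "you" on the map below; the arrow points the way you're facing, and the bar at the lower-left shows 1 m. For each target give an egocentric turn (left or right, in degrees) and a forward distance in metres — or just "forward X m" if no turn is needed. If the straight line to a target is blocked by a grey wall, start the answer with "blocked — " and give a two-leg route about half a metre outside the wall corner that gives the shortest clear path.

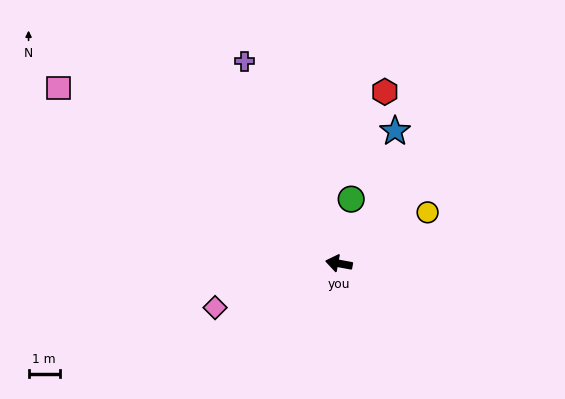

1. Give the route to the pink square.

turn right 22°, forward 10.6 m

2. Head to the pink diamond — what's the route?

turn left 30°, forward 4.2 m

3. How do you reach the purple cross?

turn right 54°, forward 7.2 m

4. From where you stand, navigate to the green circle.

turn right 90°, forward 2.1 m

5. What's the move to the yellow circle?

turn right 140°, forward 3.3 m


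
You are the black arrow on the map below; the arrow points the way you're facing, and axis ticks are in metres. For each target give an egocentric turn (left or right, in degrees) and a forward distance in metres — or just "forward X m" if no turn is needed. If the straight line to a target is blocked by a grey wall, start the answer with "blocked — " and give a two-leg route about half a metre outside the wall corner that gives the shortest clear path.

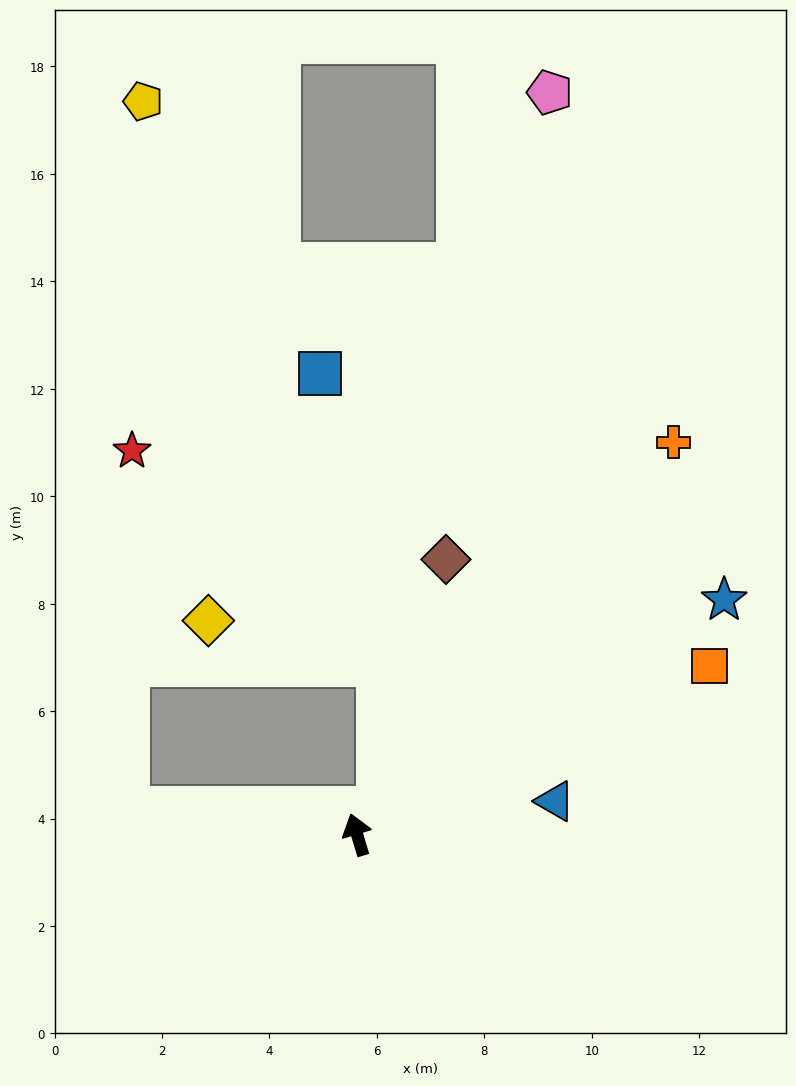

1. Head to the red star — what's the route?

blocked — turn left 67°, forward 4.3 m, then turn right 85°, forward 6.7 m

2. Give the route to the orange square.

turn right 81°, forward 7.3 m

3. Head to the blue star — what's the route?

turn right 74°, forward 8.1 m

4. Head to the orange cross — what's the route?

turn right 56°, forward 9.4 m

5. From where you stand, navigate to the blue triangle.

turn right 97°, forward 3.7 m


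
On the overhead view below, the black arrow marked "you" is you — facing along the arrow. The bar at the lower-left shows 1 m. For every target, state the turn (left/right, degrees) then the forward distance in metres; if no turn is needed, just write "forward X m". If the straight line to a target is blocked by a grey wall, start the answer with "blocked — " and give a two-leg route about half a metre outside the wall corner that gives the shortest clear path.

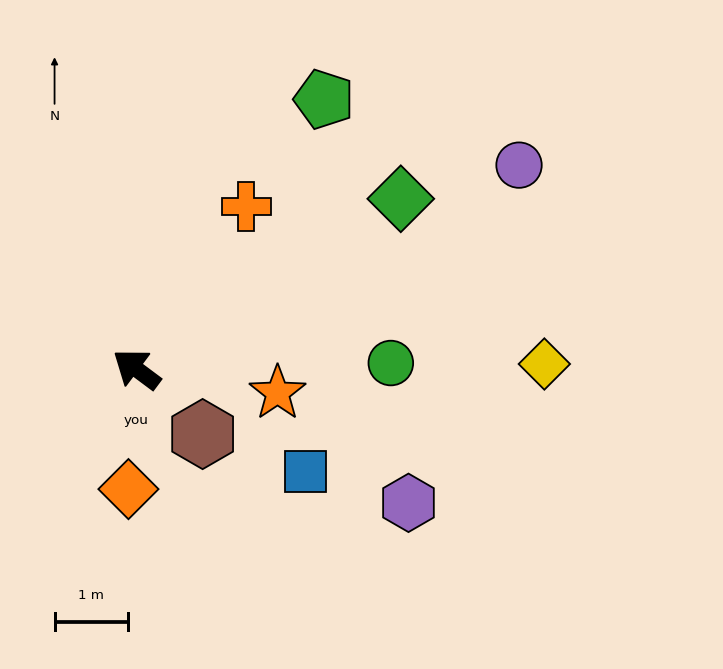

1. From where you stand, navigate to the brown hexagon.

turn left 172°, forward 1.3 m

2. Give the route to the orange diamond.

turn left 123°, forward 1.6 m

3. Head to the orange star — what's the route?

turn right 153°, forward 2.0 m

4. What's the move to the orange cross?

turn right 87°, forward 2.7 m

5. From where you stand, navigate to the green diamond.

turn right 110°, forward 4.3 m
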